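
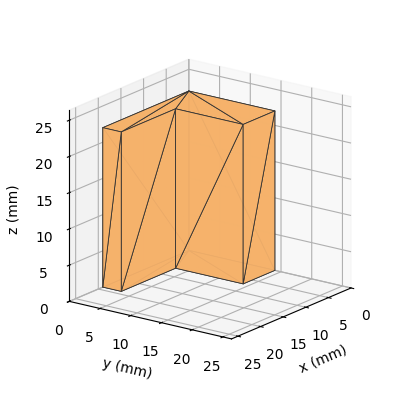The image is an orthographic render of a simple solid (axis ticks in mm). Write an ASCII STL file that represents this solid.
Reading the render: the shape is an L-shaped prism: outer 19 × 14 mm, arm thicknesses ≈ 3 mm (horizontal) and 7 mm (vertical), extruded 22 mm in z (dimensions read to the nearest mm from the axis ticks). For the STL, each face is triangulated and given an outward normal.

solid part
  facet normal 0.0000 0.0000 -1.0000
    outer loop
      vertex 19.0 3.0 0.0
      vertex 19.0 0.0 0.0
      vertex 0.0 0.0 0.0
    endloop
  endfacet
  facet normal 0.0000 0.0000 -1.0000
    outer loop
      vertex 7.0 3.0 0.0
      vertex 19.0 3.0 0.0
      vertex 0.0 0.0 0.0
    endloop
  endfacet
  facet normal 0.0000 0.0000 -1.0000
    outer loop
      vertex 7.0 14.0 0.0
      vertex 7.0 3.0 0.0
      vertex 0.0 0.0 0.0
    endloop
  endfacet
  facet normal 0.0000 0.0000 -1.0000
    outer loop
      vertex 0.0 14.0 0.0
      vertex 7.0 14.0 0.0
      vertex 0.0 0.0 0.0
    endloop
  endfacet
  facet normal 0.0000 0.0000 1.0000
    outer loop
      vertex 0.0 0.0 22.0
      vertex 19.0 0.0 22.0
      vertex 19.0 3.0 22.0
    endloop
  endfacet
  facet normal 0.0000 0.0000 1.0000
    outer loop
      vertex 0.0 0.0 22.0
      vertex 19.0 3.0 22.0
      vertex 7.0 3.0 22.0
    endloop
  endfacet
  facet normal 0.0000 0.0000 1.0000
    outer loop
      vertex 0.0 0.0 22.0
      vertex 7.0 3.0 22.0
      vertex 7.0 14.0 22.0
    endloop
  endfacet
  facet normal 0.0000 0.0000 1.0000
    outer loop
      vertex 0.0 0.0 22.0
      vertex 7.0 14.0 22.0
      vertex 0.0 14.0 22.0
    endloop
  endfacet
  facet normal 0.0000 -1.0000 0.0000
    outer loop
      vertex 0.0 0.0 0.0
      vertex 19.0 0.0 0.0
      vertex 19.0 0.0 22.0
    endloop
  endfacet
  facet normal 0.0000 -1.0000 0.0000
    outer loop
      vertex 0.0 0.0 0.0
      vertex 19.0 0.0 22.0
      vertex 0.0 0.0 22.0
    endloop
  endfacet
  facet normal 1.0000 0.0000 0.0000
    outer loop
      vertex 19.0 0.0 0.0
      vertex 19.0 3.0 0.0
      vertex 19.0 3.0 22.0
    endloop
  endfacet
  facet normal 1.0000 0.0000 0.0000
    outer loop
      vertex 19.0 0.0 0.0
      vertex 19.0 3.0 22.0
      vertex 19.0 0.0 22.0
    endloop
  endfacet
  facet normal 0.0000 1.0000 0.0000
    outer loop
      vertex 19.0 3.0 0.0
      vertex 7.0 3.0 0.0
      vertex 7.0 3.0 22.0
    endloop
  endfacet
  facet normal 0.0000 1.0000 0.0000
    outer loop
      vertex 19.0 3.0 0.0
      vertex 7.0 3.0 22.0
      vertex 19.0 3.0 22.0
    endloop
  endfacet
  facet normal 1.0000 0.0000 0.0000
    outer loop
      vertex 7.0 3.0 0.0
      vertex 7.0 14.0 0.0
      vertex 7.0 14.0 22.0
    endloop
  endfacet
  facet normal 1.0000 0.0000 0.0000
    outer loop
      vertex 7.0 3.0 0.0
      vertex 7.0 14.0 22.0
      vertex 7.0 3.0 22.0
    endloop
  endfacet
  facet normal 0.0000 1.0000 0.0000
    outer loop
      vertex 7.0 14.0 0.0
      vertex 0.0 14.0 0.0
      vertex 0.0 14.0 22.0
    endloop
  endfacet
  facet normal 0.0000 1.0000 0.0000
    outer loop
      vertex 7.0 14.0 0.0
      vertex 0.0 14.0 22.0
      vertex 7.0 14.0 22.0
    endloop
  endfacet
  facet normal -1.0000 0.0000 0.0000
    outer loop
      vertex 0.0 14.0 0.0
      vertex 0.0 0.0 0.0
      vertex 0.0 0.0 22.0
    endloop
  endfacet
  facet normal -1.0000 0.0000 0.0000
    outer loop
      vertex 0.0 14.0 0.0
      vertex 0.0 0.0 22.0
      vertex 0.0 14.0 22.0
    endloop
  endfacet
endsolid part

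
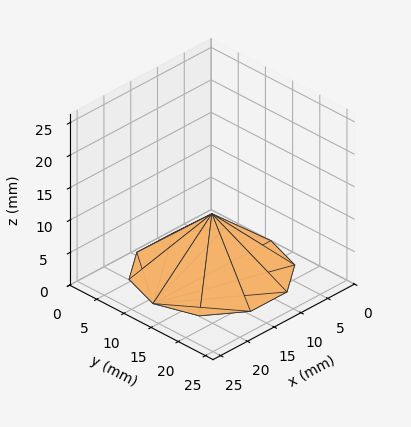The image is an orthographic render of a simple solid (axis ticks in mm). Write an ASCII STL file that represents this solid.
Reading the render: the shape is a regular 10-sided pyramid, base circumscribed radius ≈ 11 mm, apex at z ≈ 9 mm (dimensions read to the nearest mm from the axis ticks). For the STL, each face is triangulated and given an outward normal.

solid part
  facet normal 0.0000 0.0000 -1.0000
    outer loop
      vertex 14.40 21.46 0.00
      vertex 19.90 17.47 0.00
      vertex 22.00 11.00 0.00
    endloop
  endfacet
  facet normal 0.0000 0.0000 -1.0000
    outer loop
      vertex 7.60 21.46 0.00
      vertex 14.40 21.46 0.00
      vertex 22.00 11.00 0.00
    endloop
  endfacet
  facet normal 0.0000 0.0000 -1.0000
    outer loop
      vertex 2.10 17.47 0.00
      vertex 7.60 21.46 0.00
      vertex 22.00 11.00 0.00
    endloop
  endfacet
  facet normal 0.0000 0.0000 -1.0000
    outer loop
      vertex 0.00 11.00 0.00
      vertex 2.10 17.47 0.00
      vertex 22.00 11.00 0.00
    endloop
  endfacet
  facet normal 0.0000 0.0000 -1.0000
    outer loop
      vertex 2.10 4.53 0.00
      vertex 0.00 11.00 0.00
      vertex 22.00 11.00 0.00
    endloop
  endfacet
  facet normal 0.0000 0.0000 -1.0000
    outer loop
      vertex 7.60 0.54 0.00
      vertex 2.10 4.53 0.00
      vertex 22.00 11.00 0.00
    endloop
  endfacet
  facet normal 0.0000 0.0000 -1.0000
    outer loop
      vertex 14.40 0.54 0.00
      vertex 7.60 0.54 0.00
      vertex 22.00 11.00 0.00
    endloop
  endfacet
  facet normal 0.0000 0.0000 -1.0000
    outer loop
      vertex 19.90 4.53 0.00
      vertex 14.40 0.54 0.00
      vertex 22.00 11.00 0.00
    endloop
  endfacet
  facet normal 0.6203 0.2013 0.7581
    outer loop
      vertex 22.00 11.00 0.00
      vertex 19.90 17.47 0.00
      vertex 11.00 11.00 9.00
    endloop
  endfacet
  facet normal 0.3829 0.5278 0.7581
    outer loop
      vertex 19.90 17.47 0.00
      vertex 14.40 21.46 0.00
      vertex 11.00 11.00 9.00
    endloop
  endfacet
  facet normal 0.0000 0.6522 0.7580
    outer loop
      vertex 14.40 21.46 0.00
      vertex 7.60 21.46 0.00
      vertex 11.00 11.00 9.00
    endloop
  endfacet
  facet normal -0.3829 0.5278 0.7581
    outer loop
      vertex 7.60 21.46 0.00
      vertex 2.10 17.47 0.00
      vertex 11.00 11.00 9.00
    endloop
  endfacet
  facet normal -0.6203 0.2013 0.7581
    outer loop
      vertex 2.10 17.47 0.00
      vertex 0.00 11.00 0.00
      vertex 11.00 11.00 9.00
    endloop
  endfacet
  facet normal -0.6203 -0.2013 0.7581
    outer loop
      vertex 0.00 11.00 0.00
      vertex 2.10 4.53 0.00
      vertex 11.00 11.00 9.00
    endloop
  endfacet
  facet normal -0.3829 -0.5278 0.7581
    outer loop
      vertex 2.10 4.53 0.00
      vertex 7.60 0.54 0.00
      vertex 11.00 11.00 9.00
    endloop
  endfacet
  facet normal 0.0000 -0.6522 0.7580
    outer loop
      vertex 7.60 0.54 0.00
      vertex 14.40 0.54 0.00
      vertex 11.00 11.00 9.00
    endloop
  endfacet
  facet normal 0.3829 -0.5278 0.7581
    outer loop
      vertex 14.40 0.54 0.00
      vertex 19.90 4.53 0.00
      vertex 11.00 11.00 9.00
    endloop
  endfacet
  facet normal 0.6203 -0.2013 0.7581
    outer loop
      vertex 19.90 4.53 0.00
      vertex 22.00 11.00 0.00
      vertex 11.00 11.00 9.00
    endloop
  endfacet
endsolid part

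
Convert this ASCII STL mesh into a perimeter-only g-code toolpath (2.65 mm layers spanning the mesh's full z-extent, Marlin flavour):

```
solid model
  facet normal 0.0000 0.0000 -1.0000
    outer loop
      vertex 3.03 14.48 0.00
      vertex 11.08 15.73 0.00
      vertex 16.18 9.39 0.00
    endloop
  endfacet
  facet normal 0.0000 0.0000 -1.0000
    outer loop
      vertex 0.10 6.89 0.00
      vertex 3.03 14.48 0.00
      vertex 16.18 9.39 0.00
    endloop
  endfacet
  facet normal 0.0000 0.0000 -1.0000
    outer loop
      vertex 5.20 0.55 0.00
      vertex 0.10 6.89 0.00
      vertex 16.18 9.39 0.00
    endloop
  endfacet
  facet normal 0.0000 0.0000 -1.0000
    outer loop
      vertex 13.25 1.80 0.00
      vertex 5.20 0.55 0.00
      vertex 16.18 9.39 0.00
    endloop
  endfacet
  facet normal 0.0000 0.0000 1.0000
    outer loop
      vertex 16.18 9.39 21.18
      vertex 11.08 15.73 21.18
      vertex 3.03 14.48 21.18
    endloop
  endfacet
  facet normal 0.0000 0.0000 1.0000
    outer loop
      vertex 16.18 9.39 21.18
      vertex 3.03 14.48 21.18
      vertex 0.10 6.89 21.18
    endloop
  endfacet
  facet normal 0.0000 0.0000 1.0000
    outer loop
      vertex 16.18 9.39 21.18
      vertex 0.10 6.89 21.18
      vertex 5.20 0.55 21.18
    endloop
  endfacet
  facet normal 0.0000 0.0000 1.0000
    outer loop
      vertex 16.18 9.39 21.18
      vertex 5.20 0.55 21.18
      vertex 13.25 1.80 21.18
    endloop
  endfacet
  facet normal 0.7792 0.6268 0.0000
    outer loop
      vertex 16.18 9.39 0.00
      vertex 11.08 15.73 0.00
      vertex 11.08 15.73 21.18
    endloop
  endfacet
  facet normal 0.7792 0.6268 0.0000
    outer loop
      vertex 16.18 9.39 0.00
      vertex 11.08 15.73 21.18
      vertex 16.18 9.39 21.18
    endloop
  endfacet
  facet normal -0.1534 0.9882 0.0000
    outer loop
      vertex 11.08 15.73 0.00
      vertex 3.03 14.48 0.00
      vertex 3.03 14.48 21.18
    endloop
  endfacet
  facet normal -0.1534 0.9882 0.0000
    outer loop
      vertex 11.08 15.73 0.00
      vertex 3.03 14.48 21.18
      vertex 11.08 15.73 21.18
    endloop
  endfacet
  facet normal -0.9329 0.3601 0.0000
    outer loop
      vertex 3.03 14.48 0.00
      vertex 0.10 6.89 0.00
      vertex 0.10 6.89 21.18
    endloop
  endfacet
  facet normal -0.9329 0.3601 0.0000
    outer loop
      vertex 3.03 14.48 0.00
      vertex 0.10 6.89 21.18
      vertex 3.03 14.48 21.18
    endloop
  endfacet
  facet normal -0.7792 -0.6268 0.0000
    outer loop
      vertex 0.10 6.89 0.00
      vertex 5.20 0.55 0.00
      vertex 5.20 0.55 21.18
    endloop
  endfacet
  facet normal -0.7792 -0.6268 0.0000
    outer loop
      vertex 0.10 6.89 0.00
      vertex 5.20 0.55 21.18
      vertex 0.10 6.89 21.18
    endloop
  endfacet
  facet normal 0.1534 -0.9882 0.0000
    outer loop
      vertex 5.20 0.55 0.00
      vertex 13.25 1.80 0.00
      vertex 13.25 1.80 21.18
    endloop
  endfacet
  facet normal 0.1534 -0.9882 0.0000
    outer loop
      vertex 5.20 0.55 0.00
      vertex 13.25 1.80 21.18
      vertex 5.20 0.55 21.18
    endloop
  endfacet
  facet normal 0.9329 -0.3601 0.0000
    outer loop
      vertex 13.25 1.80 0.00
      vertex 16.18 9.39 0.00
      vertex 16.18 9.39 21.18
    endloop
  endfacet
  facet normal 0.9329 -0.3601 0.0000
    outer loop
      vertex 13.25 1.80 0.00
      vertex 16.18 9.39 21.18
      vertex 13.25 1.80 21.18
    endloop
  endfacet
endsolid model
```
; perimeter-only toolpath
G21 ; units = mm
G90 ; absolute positioning
G28 ; home
; layer 1
G0 Z2.65
G0 X16.18 Y9.39
G1 X11.08 Y15.73
G1 X3.03 Y14.48
G1 X0.10 Y6.89
G1 X5.20 Y0.55
G1 X13.25 Y1.80
G1 X16.18 Y9.39
; layer 2
G0 Z5.29
G0 X16.18 Y9.39
G1 X11.08 Y15.73
G1 X3.03 Y14.48
G1 X0.10 Y6.89
G1 X5.20 Y0.55
G1 X13.25 Y1.80
G1 X16.18 Y9.39
; layer 3
G0 Z7.94
G0 X16.18 Y9.39
G1 X11.08 Y15.73
G1 X3.03 Y14.48
G1 X0.10 Y6.89
G1 X5.20 Y0.55
G1 X13.25 Y1.80
G1 X16.18 Y9.39
; layer 4
G0 Z10.59
G0 X16.18 Y9.39
G1 X11.08 Y15.73
G1 X3.03 Y14.48
G1 X0.10 Y6.89
G1 X5.20 Y0.55
G1 X13.25 Y1.80
G1 X16.18 Y9.39
; layer 5
G0 Z13.24
G0 X16.18 Y9.39
G1 X11.08 Y15.73
G1 X3.03 Y14.48
G1 X0.10 Y6.89
G1 X5.20 Y0.55
G1 X13.25 Y1.80
G1 X16.18 Y9.39
; layer 6
G0 Z15.88
G0 X16.18 Y9.39
G1 X11.08 Y15.73
G1 X3.03 Y14.48
G1 X0.10 Y6.89
G1 X5.20 Y0.55
G1 X13.25 Y1.80
G1 X16.18 Y9.39
; layer 7
G0 Z18.53
G0 X16.18 Y9.39
G1 X11.08 Y15.73
G1 X3.03 Y14.48
G1 X0.10 Y6.89
G1 X5.20 Y0.55
G1 X13.25 Y1.80
G1 X16.18 Y9.39
; layer 8
G0 Z21.18
G0 X16.18 Y9.39
G1 X11.08 Y15.73
G1 X3.03 Y14.48
G1 X0.10 Y6.89
G1 X5.20 Y0.55
G1 X13.25 Y1.80
G1 X16.18 Y9.39
M2 ; end

The solid is a regular 6-sided prism (a cylinder approximated with 6 flat sides), circumscribed radius ≈ 8.14 mm, height ≈ 21.2 mm. Slicing at Δz = 2.65 mm — 8 equal slices spanning the solid's height, so layer i sits at z = i·h/8 — gives 8 non-empty perimeters. Each is a 6-segment closed polygon; G0 lifts to the layer z and rapids to the start vertex, then G1 traces the edges.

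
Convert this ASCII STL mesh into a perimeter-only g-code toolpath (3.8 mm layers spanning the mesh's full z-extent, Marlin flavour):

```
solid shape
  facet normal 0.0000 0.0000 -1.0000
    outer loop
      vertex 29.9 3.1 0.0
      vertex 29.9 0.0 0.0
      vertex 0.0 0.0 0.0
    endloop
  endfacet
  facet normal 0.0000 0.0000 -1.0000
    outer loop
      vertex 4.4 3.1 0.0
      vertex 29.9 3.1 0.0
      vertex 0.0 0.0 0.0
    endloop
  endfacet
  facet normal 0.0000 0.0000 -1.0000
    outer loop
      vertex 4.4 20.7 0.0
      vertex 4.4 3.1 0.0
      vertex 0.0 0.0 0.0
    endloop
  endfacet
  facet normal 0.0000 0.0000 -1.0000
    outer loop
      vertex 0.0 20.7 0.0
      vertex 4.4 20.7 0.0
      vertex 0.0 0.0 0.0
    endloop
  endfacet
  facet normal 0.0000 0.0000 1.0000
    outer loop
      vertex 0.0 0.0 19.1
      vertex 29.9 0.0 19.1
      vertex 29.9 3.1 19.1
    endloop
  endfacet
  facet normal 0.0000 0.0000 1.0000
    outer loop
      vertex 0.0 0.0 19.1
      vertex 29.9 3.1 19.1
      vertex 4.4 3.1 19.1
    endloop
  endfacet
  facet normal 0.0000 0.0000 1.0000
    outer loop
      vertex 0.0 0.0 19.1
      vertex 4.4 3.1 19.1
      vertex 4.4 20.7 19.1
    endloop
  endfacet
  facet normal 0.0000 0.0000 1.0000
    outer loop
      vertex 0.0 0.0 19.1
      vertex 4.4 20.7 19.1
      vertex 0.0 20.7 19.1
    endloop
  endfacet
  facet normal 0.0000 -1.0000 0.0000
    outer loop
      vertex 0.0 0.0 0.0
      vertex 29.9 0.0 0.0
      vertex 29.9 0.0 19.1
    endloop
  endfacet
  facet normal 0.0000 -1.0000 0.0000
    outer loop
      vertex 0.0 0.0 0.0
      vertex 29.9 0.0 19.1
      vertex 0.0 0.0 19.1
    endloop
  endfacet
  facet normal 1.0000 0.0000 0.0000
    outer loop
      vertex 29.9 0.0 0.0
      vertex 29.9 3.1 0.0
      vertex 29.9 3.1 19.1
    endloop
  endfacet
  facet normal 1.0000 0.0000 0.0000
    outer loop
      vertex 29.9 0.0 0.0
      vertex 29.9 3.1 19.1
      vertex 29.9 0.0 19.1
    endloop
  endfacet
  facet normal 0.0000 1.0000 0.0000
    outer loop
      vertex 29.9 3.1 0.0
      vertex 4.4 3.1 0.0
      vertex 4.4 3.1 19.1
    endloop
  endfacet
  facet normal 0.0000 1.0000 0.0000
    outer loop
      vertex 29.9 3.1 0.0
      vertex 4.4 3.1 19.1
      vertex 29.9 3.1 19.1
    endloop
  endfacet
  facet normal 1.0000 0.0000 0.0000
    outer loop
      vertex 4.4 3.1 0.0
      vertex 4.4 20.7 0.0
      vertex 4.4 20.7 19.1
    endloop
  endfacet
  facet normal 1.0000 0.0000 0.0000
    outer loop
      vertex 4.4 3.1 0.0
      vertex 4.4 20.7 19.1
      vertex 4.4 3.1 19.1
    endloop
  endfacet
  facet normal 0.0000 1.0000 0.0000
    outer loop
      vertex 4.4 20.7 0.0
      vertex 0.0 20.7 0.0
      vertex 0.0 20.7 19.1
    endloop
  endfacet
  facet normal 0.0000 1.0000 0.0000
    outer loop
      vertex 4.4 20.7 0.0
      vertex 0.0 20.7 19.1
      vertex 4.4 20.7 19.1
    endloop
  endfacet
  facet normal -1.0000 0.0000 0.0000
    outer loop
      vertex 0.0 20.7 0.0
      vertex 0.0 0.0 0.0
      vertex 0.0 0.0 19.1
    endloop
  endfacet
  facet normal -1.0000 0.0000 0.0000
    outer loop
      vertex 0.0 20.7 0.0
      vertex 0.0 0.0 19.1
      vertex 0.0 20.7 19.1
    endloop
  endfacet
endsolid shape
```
; perimeter-only toolpath
G21 ; units = mm
G90 ; absolute positioning
G28 ; home
; layer 1
G0 Z3.8
G0 X0.0 Y0.0
G1 X29.9 Y0.0
G1 X29.9 Y3.1
G1 X4.4 Y3.1
G1 X4.4 Y20.7
G1 X0.0 Y20.7
G1 X0.0 Y0.0
; layer 2
G0 Z7.6
G0 X0.0 Y0.0
G1 X29.9 Y0.0
G1 X29.9 Y3.1
G1 X4.4 Y3.1
G1 X4.4 Y20.7
G1 X0.0 Y20.7
G1 X0.0 Y0.0
; layer 3
G0 Z11.5
G0 X0.0 Y0.0
G1 X29.9 Y0.0
G1 X29.9 Y3.1
G1 X4.4 Y3.1
G1 X4.4 Y20.7
G1 X0.0 Y20.7
G1 X0.0 Y0.0
; layer 4
G0 Z15.3
G0 X0.0 Y0.0
G1 X29.9 Y0.0
G1 X29.9 Y3.1
G1 X4.4 Y3.1
G1 X4.4 Y20.7
G1 X0.0 Y20.7
G1 X0.0 Y0.0
; layer 5
G0 Z19.1
G0 X0.0 Y0.0
G1 X29.9 Y0.0
G1 X29.9 Y3.1
G1 X4.4 Y3.1
G1 X4.4 Y20.7
G1 X0.0 Y20.7
G1 X0.0 Y0.0
M2 ; end

The solid is an L-shaped prism: outer 29.9 × 20.7 mm, arm thicknesses ≈ 3.1 mm (horizontal) and 4.4 mm (vertical), extruded 19.1 mm in z. Slicing at Δz = 3.8 mm — 5 equal slices spanning the solid's height, so layer i sits at z = i·h/5 — gives 5 non-empty perimeters. Each is a 6-segment closed polygon; G0 lifts to the layer z and rapids to the start vertex, then G1 traces the edges.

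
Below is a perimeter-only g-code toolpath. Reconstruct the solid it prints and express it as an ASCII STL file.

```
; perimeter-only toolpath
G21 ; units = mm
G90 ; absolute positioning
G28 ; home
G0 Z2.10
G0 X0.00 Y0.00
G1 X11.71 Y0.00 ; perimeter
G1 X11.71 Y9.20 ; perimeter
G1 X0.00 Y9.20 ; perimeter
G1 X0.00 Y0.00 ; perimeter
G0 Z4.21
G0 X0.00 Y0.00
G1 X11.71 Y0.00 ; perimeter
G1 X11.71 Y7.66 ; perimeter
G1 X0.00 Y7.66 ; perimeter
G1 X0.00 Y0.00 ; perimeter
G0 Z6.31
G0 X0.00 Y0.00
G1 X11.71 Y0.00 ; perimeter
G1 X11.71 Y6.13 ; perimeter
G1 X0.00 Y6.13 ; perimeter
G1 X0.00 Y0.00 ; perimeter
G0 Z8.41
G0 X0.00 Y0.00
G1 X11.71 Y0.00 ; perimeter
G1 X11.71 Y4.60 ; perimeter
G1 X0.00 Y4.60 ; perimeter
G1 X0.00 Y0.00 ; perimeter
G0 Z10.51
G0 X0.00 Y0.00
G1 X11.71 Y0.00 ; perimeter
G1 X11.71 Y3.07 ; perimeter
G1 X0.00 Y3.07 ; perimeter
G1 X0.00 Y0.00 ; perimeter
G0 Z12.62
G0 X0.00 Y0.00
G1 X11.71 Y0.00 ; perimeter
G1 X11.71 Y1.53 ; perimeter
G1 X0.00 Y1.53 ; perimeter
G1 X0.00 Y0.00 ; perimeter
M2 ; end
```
solid part
  facet normal 0.0000 0.0000 -1.0000
    outer loop
      vertex 11.71 10.73 0.00
      vertex 11.71 0.00 0.00
      vertex 0.00 0.00 0.00
    endloop
  endfacet
  facet normal 0.0000 0.0000 -1.0000
    outer loop
      vertex 0.00 10.73 0.00
      vertex 11.71 10.73 0.00
      vertex 0.00 0.00 0.00
    endloop
  endfacet
  facet normal 0.0000 -1.0000 0.0000
    outer loop
      vertex 0.00 0.00 0.00
      vertex 11.71 0.00 0.00
      vertex 11.71 0.00 14.72
    endloop
  endfacet
  facet normal 0.0000 -1.0000 0.0000
    outer loop
      vertex 0.00 0.00 0.00
      vertex 11.71 0.00 14.72
      vertex 0.00 0.00 14.72
    endloop
  endfacet
  facet normal 0.0000 0.8081 0.5891
    outer loop
      vertex 0.00 0.00 14.72
      vertex 11.71 0.00 14.72
      vertex 11.71 10.73 0.00
    endloop
  endfacet
  facet normal 0.0000 0.8081 0.5891
    outer loop
      vertex 0.00 0.00 14.72
      vertex 11.71 10.73 0.00
      vertex 0.00 10.73 0.00
    endloop
  endfacet
  facet normal -1.0000 0.0000 0.0000
    outer loop
      vertex 0.00 0.00 14.72
      vertex 0.00 10.73 0.00
      vertex 0.00 0.00 0.00
    endloop
  endfacet
  facet normal 1.0000 0.0000 0.0000
    outer loop
      vertex 11.71 0.00 0.00
      vertex 11.71 10.73 0.00
      vertex 11.71 0.00 14.72
    endloop
  endfacet
endsolid part

The G0 Z moves step by Δz≈2.10 mm. The G1 loops shrink linearly with z, so the solid tapers from its base footprint up to z≈14.7. Closing with a flat bottom cap and the tapered top and triangulating gives 8 facets — a wedge (ramp): 11.7 × 10.7 mm base, rising to 14.7 mm along the y=0 edge and sloping linearly to z=0 at y=10.7.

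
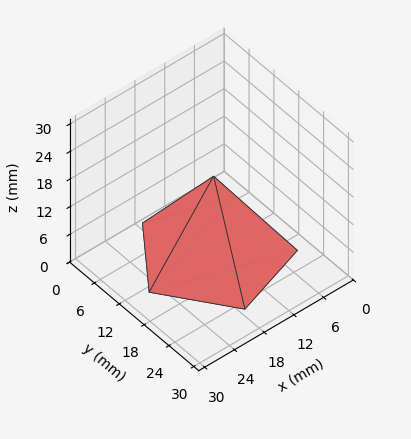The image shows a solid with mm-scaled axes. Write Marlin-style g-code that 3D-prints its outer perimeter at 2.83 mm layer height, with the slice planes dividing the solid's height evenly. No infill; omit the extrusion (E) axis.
Reading the render: the shape is a regular 5-sided pyramid, base circumscribed radius ≈ 13 mm, apex at z ≈ 17 mm (dimensions read to the nearest mm from the axis ticks). For the g-code, the solid's height is divided into equal slices at the stated Δz and each level perimeter traced with G1 moves after a G0 lift.

; perimeter-only toolpath
G21 ; units = mm
G90 ; absolute positioning
G28 ; home
; layer 1
G0 Z2.83
G0 X23.83 Y13.00
G1 X16.35 Y23.30
G1 X4.23 Y19.37
G1 X4.23 Y6.63
G1 X16.35 Y2.70
G1 X23.83 Y13.00
; layer 2
G0 Z5.67
G0 X21.67 Y13.00
G1 X15.68 Y21.24
G1 X5.99 Y18.09
G1 X5.99 Y7.91
G1 X15.68 Y4.76
G1 X21.67 Y13.00
; layer 3
G0 Z8.50
G0 X19.50 Y13.00
G1 X15.01 Y19.18
G1 X7.74 Y16.82
G1 X7.74 Y9.18
G1 X15.01 Y6.82
G1 X19.50 Y13.00
; layer 4
G0 Z11.33
G0 X17.33 Y13.00
G1 X14.34 Y17.12
G1 X9.49 Y15.55
G1 X9.49 Y10.45
G1 X14.34 Y8.88
G1 X17.33 Y13.00
; layer 5
G0 Z14.17
G0 X15.17 Y13.00
G1 X13.67 Y15.06
G1 X11.25 Y14.27
G1 X11.25 Y11.73
G1 X13.67 Y10.94
G1 X15.17 Y13.00
M2 ; end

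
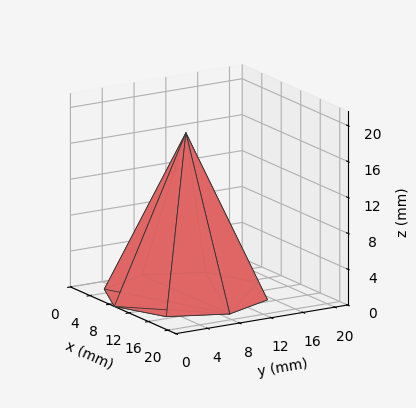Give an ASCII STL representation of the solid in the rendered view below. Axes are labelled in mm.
Reading the render: the shape is a regular 8-sided pyramid, base circumscribed radius ≈ 9 mm, apex at z ≈ 18 mm (dimensions read to the nearest mm from the axis ticks). For the STL, each face is triangulated and given an outward normal.

solid part
  facet normal 0.0000 0.0000 -1.0000
    outer loop
      vertex 9.00 18.00 0.00
      vertex 15.36 15.36 0.00
      vertex 18.00 9.00 0.00
    endloop
  endfacet
  facet normal 0.0000 0.0000 -1.0000
    outer loop
      vertex 2.64 15.36 0.00
      vertex 9.00 18.00 0.00
      vertex 18.00 9.00 0.00
    endloop
  endfacet
  facet normal 0.0000 0.0000 -1.0000
    outer loop
      vertex 0.00 9.00 0.00
      vertex 2.64 15.36 0.00
      vertex 18.00 9.00 0.00
    endloop
  endfacet
  facet normal 0.0000 0.0000 -1.0000
    outer loop
      vertex 2.64 2.64 0.00
      vertex 0.00 9.00 0.00
      vertex 18.00 9.00 0.00
    endloop
  endfacet
  facet normal 0.0000 0.0000 -1.0000
    outer loop
      vertex 9.00 0.00 0.00
      vertex 2.64 2.64 0.00
      vertex 18.00 9.00 0.00
    endloop
  endfacet
  facet normal 0.0000 0.0000 -1.0000
    outer loop
      vertex 15.36 2.64 0.00
      vertex 9.00 0.00 0.00
      vertex 18.00 9.00 0.00
    endloop
  endfacet
  facet normal 0.8385 0.3481 0.4193
    outer loop
      vertex 18.00 9.00 0.00
      vertex 15.36 15.36 0.00
      vertex 9.00 9.00 18.00
    endloop
  endfacet
  facet normal 0.3481 0.8385 0.4193
    outer loop
      vertex 15.36 15.36 0.00
      vertex 9.00 18.00 0.00
      vertex 9.00 9.00 18.00
    endloop
  endfacet
  facet normal -0.3481 0.8385 0.4193
    outer loop
      vertex 9.00 18.00 0.00
      vertex 2.64 15.36 0.00
      vertex 9.00 9.00 18.00
    endloop
  endfacet
  facet normal -0.8385 0.3481 0.4193
    outer loop
      vertex 2.64 15.36 0.00
      vertex 0.00 9.00 0.00
      vertex 9.00 9.00 18.00
    endloop
  endfacet
  facet normal -0.8385 -0.3481 0.4193
    outer loop
      vertex 0.00 9.00 0.00
      vertex 2.64 2.64 0.00
      vertex 9.00 9.00 18.00
    endloop
  endfacet
  facet normal -0.3481 -0.8385 0.4193
    outer loop
      vertex 2.64 2.64 0.00
      vertex 9.00 0.00 0.00
      vertex 9.00 9.00 18.00
    endloop
  endfacet
  facet normal 0.3481 -0.8385 0.4193
    outer loop
      vertex 9.00 0.00 0.00
      vertex 15.36 2.64 0.00
      vertex 9.00 9.00 18.00
    endloop
  endfacet
  facet normal 0.8385 -0.3481 0.4193
    outer loop
      vertex 15.36 2.64 0.00
      vertex 18.00 9.00 0.00
      vertex 9.00 9.00 18.00
    endloop
  endfacet
endsolid part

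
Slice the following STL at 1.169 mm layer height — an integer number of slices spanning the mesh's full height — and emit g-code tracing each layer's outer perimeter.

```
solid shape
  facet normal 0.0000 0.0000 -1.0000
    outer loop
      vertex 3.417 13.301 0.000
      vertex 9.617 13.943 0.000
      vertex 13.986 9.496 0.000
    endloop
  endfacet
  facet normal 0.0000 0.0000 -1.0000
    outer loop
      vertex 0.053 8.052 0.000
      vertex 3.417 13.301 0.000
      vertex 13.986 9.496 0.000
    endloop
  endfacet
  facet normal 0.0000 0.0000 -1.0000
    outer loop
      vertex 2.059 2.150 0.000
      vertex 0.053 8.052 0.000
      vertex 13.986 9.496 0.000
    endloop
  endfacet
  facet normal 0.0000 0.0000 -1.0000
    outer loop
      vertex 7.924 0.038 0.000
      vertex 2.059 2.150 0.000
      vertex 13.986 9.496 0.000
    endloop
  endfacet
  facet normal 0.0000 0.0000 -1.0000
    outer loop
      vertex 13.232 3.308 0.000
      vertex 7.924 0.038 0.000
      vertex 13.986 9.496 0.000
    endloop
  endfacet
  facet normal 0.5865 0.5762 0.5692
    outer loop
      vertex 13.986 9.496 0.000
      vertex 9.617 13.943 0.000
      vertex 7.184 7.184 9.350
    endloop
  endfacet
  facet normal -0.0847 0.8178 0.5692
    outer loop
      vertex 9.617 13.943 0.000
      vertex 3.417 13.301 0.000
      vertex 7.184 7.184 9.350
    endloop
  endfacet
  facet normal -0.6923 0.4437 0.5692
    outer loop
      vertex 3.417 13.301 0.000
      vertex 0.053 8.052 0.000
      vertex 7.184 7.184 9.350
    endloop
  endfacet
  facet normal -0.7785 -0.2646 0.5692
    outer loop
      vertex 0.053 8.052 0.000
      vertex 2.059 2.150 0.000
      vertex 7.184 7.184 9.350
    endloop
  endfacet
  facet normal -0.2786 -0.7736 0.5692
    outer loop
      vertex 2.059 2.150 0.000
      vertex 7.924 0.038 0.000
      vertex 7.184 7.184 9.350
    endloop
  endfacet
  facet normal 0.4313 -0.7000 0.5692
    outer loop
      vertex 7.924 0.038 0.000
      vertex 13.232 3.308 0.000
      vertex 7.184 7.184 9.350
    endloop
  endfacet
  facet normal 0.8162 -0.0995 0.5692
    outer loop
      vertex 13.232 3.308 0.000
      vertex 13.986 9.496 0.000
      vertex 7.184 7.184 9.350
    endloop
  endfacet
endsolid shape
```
; perimeter-only toolpath
G21 ; units = mm
G90 ; absolute positioning
G28 ; home
; layer 1
G0 Z1.169
G0 X13.136 Y9.207
G1 X9.313 Y13.098
G1 X3.888 Y12.536
G1 X0.944 Y7.943
G1 X2.700 Y2.779
G1 X7.832 Y0.931
G1 X12.476 Y3.792
G1 X13.136 Y9.207
; layer 2
G0 Z2.337
G0 X12.285 Y8.918
G1 X9.009 Y12.253
G1 X4.359 Y11.772
G1 X1.836 Y7.835
G1 X3.340 Y3.409
G1 X7.739 Y1.825
G1 X11.720 Y4.277
G1 X12.285 Y8.918
; layer 3
G0 Z3.506
G0 X11.435 Y8.629
G1 X8.705 Y11.408
G1 X4.830 Y11.007
G1 X2.727 Y7.726
G1 X3.981 Y4.038
G1 X7.647 Y2.718
G1 X10.964 Y4.761
G1 X11.435 Y8.629
; layer 4
G0 Z4.675
G0 X10.585 Y8.340
G1 X8.401 Y10.563
G1 X5.300 Y10.242
G1 X3.619 Y7.618
G1 X4.622 Y4.667
G1 X7.554 Y3.611
G1 X10.208 Y5.246
G1 X10.585 Y8.340
; layer 5
G0 Z5.844
G0 X9.735 Y8.051
G1 X8.096 Y9.719
G1 X5.771 Y9.478
G1 X4.510 Y7.510
G1 X5.262 Y5.296
G1 X7.462 Y4.504
G1 X9.452 Y5.731
G1 X9.735 Y8.051
; layer 6
G0 Z7.012
G0 X8.884 Y7.762
G1 X7.792 Y8.874
G1 X6.242 Y8.713
G1 X5.401 Y7.401
G1 X5.903 Y5.925
G1 X7.369 Y5.397
G1 X8.696 Y6.215
G1 X8.884 Y7.762
; layer 7
G0 Z8.181
G0 X8.034 Y7.473
G1 X7.488 Y8.029
G1 X6.713 Y7.949
G1 X6.293 Y7.293
G1 X6.543 Y6.555
G1 X7.277 Y6.291
G1 X7.940 Y6.700
G1 X8.034 Y7.473
M2 ; end

The solid is a regular 7-sided pyramid, base circumscribed radius ≈ 7.18 mm, apex at z ≈ 9.35 mm. Slicing at Δz = 1.169 mm — 8 equal slices spanning the solid's height, so layer i sits at z = i·h/8 — gives 7 non-empty perimeters. Each is a 7-segment closed polygon; G0 lifts to the layer z and rapids to the start vertex, then G1 traces the edges. The cross-section shrinks linearly with z (the slice at the apex is degenerate and omitted).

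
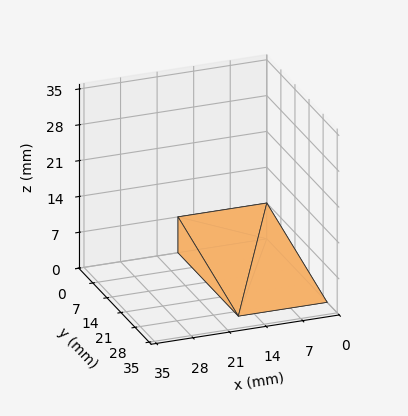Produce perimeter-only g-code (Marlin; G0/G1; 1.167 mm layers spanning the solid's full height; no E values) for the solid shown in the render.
Reading the render: the shape is a wedge (ramp): 17 × 30 mm base, rising to 7 mm along the y=0 edge and sloping linearly to z=0 at y=30 (dimensions read to the nearest mm from the axis ticks). For the g-code, the solid's height is divided into equal slices at the stated Δz and each level perimeter traced with G1 moves after a G0 lift.

; perimeter-only toolpath
G21 ; units = mm
G90 ; absolute positioning
G28 ; home
; layer 1
G0 Z1.167
G0 X0.000 Y0.000
G1 X17.000 Y0.000
G1 X17.000 Y25.000
G1 X0.000 Y25.000
G1 X0.000 Y0.000
; layer 2
G0 Z2.333
G0 X0.000 Y0.000
G1 X17.000 Y0.000
G1 X17.000 Y20.000
G1 X0.000 Y20.000
G1 X0.000 Y0.000
; layer 3
G0 Z3.500
G0 X0.000 Y0.000
G1 X17.000 Y0.000
G1 X17.000 Y15.000
G1 X0.000 Y15.000
G1 X0.000 Y0.000
; layer 4
G0 Z4.667
G0 X0.000 Y0.000
G1 X17.000 Y0.000
G1 X17.000 Y10.000
G1 X0.000 Y10.000
G1 X0.000 Y0.000
; layer 5
G0 Z5.833
G0 X0.000 Y0.000
G1 X17.000 Y0.000
G1 X17.000 Y5.000
G1 X0.000 Y5.000
G1 X0.000 Y0.000
M2 ; end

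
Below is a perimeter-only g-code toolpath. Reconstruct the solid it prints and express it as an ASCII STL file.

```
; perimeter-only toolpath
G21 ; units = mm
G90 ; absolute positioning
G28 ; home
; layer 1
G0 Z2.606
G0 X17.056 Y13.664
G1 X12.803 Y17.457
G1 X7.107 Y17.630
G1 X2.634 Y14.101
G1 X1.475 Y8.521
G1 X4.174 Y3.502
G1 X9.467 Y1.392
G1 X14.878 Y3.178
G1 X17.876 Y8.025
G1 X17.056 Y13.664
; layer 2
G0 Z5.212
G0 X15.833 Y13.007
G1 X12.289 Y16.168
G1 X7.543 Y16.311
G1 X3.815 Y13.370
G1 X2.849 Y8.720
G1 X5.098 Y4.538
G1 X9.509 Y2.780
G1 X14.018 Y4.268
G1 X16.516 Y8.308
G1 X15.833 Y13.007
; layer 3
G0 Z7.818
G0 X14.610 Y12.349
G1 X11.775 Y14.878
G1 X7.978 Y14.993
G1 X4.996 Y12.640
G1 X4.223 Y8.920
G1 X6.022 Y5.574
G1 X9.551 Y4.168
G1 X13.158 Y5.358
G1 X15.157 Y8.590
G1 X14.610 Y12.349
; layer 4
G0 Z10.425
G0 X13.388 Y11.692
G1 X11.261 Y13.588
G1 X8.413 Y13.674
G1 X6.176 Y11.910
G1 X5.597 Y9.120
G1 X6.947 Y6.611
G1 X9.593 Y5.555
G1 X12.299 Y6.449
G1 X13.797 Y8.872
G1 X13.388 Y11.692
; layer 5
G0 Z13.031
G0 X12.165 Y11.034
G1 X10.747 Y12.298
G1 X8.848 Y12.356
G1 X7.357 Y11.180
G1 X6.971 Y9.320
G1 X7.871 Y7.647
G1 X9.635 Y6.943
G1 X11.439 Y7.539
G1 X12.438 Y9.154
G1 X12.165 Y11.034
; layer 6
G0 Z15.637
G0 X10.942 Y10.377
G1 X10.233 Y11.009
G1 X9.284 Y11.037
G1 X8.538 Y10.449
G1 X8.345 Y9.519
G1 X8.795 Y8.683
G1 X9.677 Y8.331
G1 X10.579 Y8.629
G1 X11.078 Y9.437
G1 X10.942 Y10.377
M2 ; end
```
solid part
  facet normal 0.0000 0.0000 -1.0000
    outer loop
      vertex 6.672 18.948 0.000
      vertex 13.317 18.747 0.000
      vertex 18.279 14.322 0.000
    endloop
  endfacet
  facet normal 0.0000 0.0000 -1.0000
    outer loop
      vertex 1.453 14.831 0.000
      vertex 6.672 18.948 0.000
      vertex 18.279 14.322 0.000
    endloop
  endfacet
  facet normal 0.0000 0.0000 -1.0000
    outer loop
      vertex 0.101 8.321 0.000
      vertex 1.453 14.831 0.000
      vertex 18.279 14.322 0.000
    endloop
  endfacet
  facet normal 0.0000 0.0000 -1.0000
    outer loop
      vertex 3.250 2.466 0.000
      vertex 0.101 8.321 0.000
      vertex 18.279 14.322 0.000
    endloop
  endfacet
  facet normal 0.0000 0.0000 -1.0000
    outer loop
      vertex 9.425 0.004 0.000
      vertex 3.250 2.466 0.000
      vertex 18.279 14.322 0.000
    endloop
  endfacet
  facet normal 0.0000 0.0000 -1.0000
    outer loop
      vertex 15.738 2.088 0.000
      vertex 9.425 0.004 0.000
      vertex 18.279 14.322 0.000
    endloop
  endfacet
  facet normal 0.0000 0.0000 -1.0000
    outer loop
      vertex 19.235 7.743 0.000
      vertex 15.738 2.088 0.000
      vertex 18.279 14.322 0.000
    endloop
  endfacet
  facet normal 0.5952 0.6674 0.4477
    outer loop
      vertex 18.279 14.322 0.000
      vertex 13.317 18.747 0.000
      vertex 9.719 9.719 18.243
    endloop
  endfacet
  facet normal 0.0270 0.8938 0.4477
    outer loop
      vertex 13.317 18.747 0.000
      vertex 6.672 18.948 0.000
      vertex 9.719 9.719 18.243
    endloop
  endfacet
  facet normal -0.5538 0.7021 0.4477
    outer loop
      vertex 6.672 18.948 0.000
      vertex 1.453 14.831 0.000
      vertex 9.719 9.719 18.243
    endloop
  endfacet
  facet normal -0.8755 0.1818 0.4477
    outer loop
      vertex 1.453 14.831 0.000
      vertex 0.101 8.321 0.000
      vertex 9.719 9.719 18.243
    endloop
  endfacet
  facet normal -0.7875 -0.4236 0.4477
    outer loop
      vertex 0.101 8.321 0.000
      vertex 3.250 2.466 0.000
      vertex 9.719 9.719 18.243
    endloop
  endfacet
  facet normal -0.3312 -0.8306 0.4477
    outer loop
      vertex 3.250 2.466 0.000
      vertex 9.425 0.004 0.000
      vertex 9.719 9.719 18.243
    endloop
  endfacet
  facet normal 0.2803 -0.8491 0.4477
    outer loop
      vertex 9.425 0.004 0.000
      vertex 15.738 2.088 0.000
      vertex 9.719 9.719 18.243
    endloop
  endfacet
  facet normal 0.7605 -0.4703 0.4477
    outer loop
      vertex 15.738 2.088 0.000
      vertex 19.235 7.743 0.000
      vertex 9.719 9.719 18.243
    endloop
  endfacet
  facet normal 0.8849 0.1286 0.4477
    outer loop
      vertex 19.235 7.743 0.000
      vertex 18.279 14.322 0.000
      vertex 9.719 9.719 18.243
    endloop
  endfacet
endsolid part

The G0 Z moves step by Δz≈2.606 mm. The G1 loops shrink linearly with z, so the solid tapers from its base footprint up to z≈18.2. Closing with a flat bottom cap and the tapered top and triangulating gives 16 facets — a regular 9-sided pyramid, base circumscribed radius ≈ 9.72 mm, apex at z ≈ 18.2 mm.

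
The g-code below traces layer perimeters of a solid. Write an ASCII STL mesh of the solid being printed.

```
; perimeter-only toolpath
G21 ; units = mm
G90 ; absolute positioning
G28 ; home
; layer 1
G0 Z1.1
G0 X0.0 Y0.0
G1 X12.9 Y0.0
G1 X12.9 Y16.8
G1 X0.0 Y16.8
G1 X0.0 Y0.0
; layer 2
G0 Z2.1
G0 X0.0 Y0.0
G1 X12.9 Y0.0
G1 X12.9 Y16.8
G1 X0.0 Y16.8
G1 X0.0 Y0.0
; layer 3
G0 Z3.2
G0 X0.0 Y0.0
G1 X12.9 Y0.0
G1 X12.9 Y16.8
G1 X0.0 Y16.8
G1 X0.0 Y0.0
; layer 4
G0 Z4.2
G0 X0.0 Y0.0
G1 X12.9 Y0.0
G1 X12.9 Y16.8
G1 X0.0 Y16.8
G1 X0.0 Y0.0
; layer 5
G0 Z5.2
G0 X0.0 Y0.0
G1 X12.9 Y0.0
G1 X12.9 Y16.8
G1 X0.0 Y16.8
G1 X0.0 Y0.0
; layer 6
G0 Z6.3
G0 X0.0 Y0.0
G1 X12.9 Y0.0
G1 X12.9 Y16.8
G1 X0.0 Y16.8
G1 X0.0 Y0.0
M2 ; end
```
solid part
  facet normal 0.0000 0.0000 -1.0000
    outer loop
      vertex 12.9 16.8 0.0
      vertex 12.9 0.0 0.0
      vertex 0.0 0.0 0.0
    endloop
  endfacet
  facet normal 0.0000 0.0000 -1.0000
    outer loop
      vertex 0.0 16.8 0.0
      vertex 12.9 16.8 0.0
      vertex 0.0 0.0 0.0
    endloop
  endfacet
  facet normal 0.0000 0.0000 1.0000
    outer loop
      vertex 0.0 0.0 6.3
      vertex 12.9 0.0 6.3
      vertex 12.9 16.8 6.3
    endloop
  endfacet
  facet normal 0.0000 0.0000 1.0000
    outer loop
      vertex 0.0 0.0 6.3
      vertex 12.9 16.8 6.3
      vertex 0.0 16.8 6.3
    endloop
  endfacet
  facet normal 0.0000 -1.0000 0.0000
    outer loop
      vertex 0.0 0.0 0.0
      vertex 12.9 0.0 0.0
      vertex 12.9 0.0 6.3
    endloop
  endfacet
  facet normal 0.0000 -1.0000 0.0000
    outer loop
      vertex 0.0 0.0 0.0
      vertex 12.9 0.0 6.3
      vertex 0.0 0.0 6.3
    endloop
  endfacet
  facet normal 0.0000 1.0000 0.0000
    outer loop
      vertex 12.9 16.8 6.3
      vertex 12.9 16.8 0.0
      vertex 0.0 16.8 0.0
    endloop
  endfacet
  facet normal 0.0000 1.0000 0.0000
    outer loop
      vertex 0.0 16.8 6.3
      vertex 12.9 16.8 6.3
      vertex 0.0 16.8 0.0
    endloop
  endfacet
  facet normal -1.0000 0.0000 0.0000
    outer loop
      vertex 0.0 16.8 6.3
      vertex 0.0 16.8 0.0
      vertex 0.0 0.0 0.0
    endloop
  endfacet
  facet normal -1.0000 0.0000 0.0000
    outer loop
      vertex 0.0 0.0 6.3
      vertex 0.0 16.8 6.3
      vertex 0.0 0.0 0.0
    endloop
  endfacet
  facet normal 1.0000 0.0000 0.0000
    outer loop
      vertex 12.9 0.0 0.0
      vertex 12.9 16.8 0.0
      vertex 12.9 16.8 6.3
    endloop
  endfacet
  facet normal 1.0000 0.0000 0.0000
    outer loop
      vertex 12.9 0.0 0.0
      vertex 12.9 16.8 6.3
      vertex 12.9 0.0 6.3
    endloop
  endfacet
endsolid part

The G0 Z moves step by Δz≈1.1 mm. Every layer's G1 loop is the same polygon, so the solid is a straight extrusion of it from z=0 to z≈6.3. Closing with flat bottom and top caps and triangulating gives 12 facets — a rectangular box, roughly 12.9 × 16.8 mm footprint and 6.3 mm tall.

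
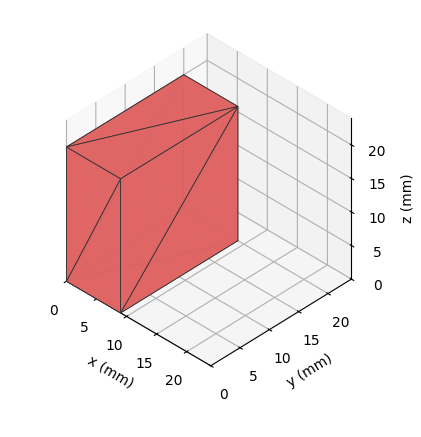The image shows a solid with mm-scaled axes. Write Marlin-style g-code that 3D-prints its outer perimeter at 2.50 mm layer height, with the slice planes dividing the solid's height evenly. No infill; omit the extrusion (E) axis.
Reading the render: the shape is a rectangular box, roughly 9 × 20 mm footprint and 20 mm tall (dimensions read to the nearest mm from the axis ticks). For the g-code, the solid's height is divided into equal slices at the stated Δz and each level perimeter traced with G1 moves after a G0 lift.

; perimeter-only toolpath
G21 ; units = mm
G90 ; absolute positioning
G28 ; home
; layer 1
G0 Z2.50
G0 X0.00 Y0.00
G1 X9.00 Y0.00
G1 X9.00 Y20.00
G1 X0.00 Y20.00
G1 X0.00 Y0.00
; layer 2
G0 Z5.00
G0 X0.00 Y0.00
G1 X9.00 Y0.00
G1 X9.00 Y20.00
G1 X0.00 Y20.00
G1 X0.00 Y0.00
; layer 3
G0 Z7.50
G0 X0.00 Y0.00
G1 X9.00 Y0.00
G1 X9.00 Y20.00
G1 X0.00 Y20.00
G1 X0.00 Y0.00
; layer 4
G0 Z10.00
G0 X0.00 Y0.00
G1 X9.00 Y0.00
G1 X9.00 Y20.00
G1 X0.00 Y20.00
G1 X0.00 Y0.00
; layer 5
G0 Z12.50
G0 X0.00 Y0.00
G1 X9.00 Y0.00
G1 X9.00 Y20.00
G1 X0.00 Y20.00
G1 X0.00 Y0.00
; layer 6
G0 Z15.00
G0 X0.00 Y0.00
G1 X9.00 Y0.00
G1 X9.00 Y20.00
G1 X0.00 Y20.00
G1 X0.00 Y0.00
; layer 7
G0 Z17.50
G0 X0.00 Y0.00
G1 X9.00 Y0.00
G1 X9.00 Y20.00
G1 X0.00 Y20.00
G1 X0.00 Y0.00
; layer 8
G0 Z20.00
G0 X0.00 Y0.00
G1 X9.00 Y0.00
G1 X9.00 Y20.00
G1 X0.00 Y20.00
G1 X0.00 Y0.00
M2 ; end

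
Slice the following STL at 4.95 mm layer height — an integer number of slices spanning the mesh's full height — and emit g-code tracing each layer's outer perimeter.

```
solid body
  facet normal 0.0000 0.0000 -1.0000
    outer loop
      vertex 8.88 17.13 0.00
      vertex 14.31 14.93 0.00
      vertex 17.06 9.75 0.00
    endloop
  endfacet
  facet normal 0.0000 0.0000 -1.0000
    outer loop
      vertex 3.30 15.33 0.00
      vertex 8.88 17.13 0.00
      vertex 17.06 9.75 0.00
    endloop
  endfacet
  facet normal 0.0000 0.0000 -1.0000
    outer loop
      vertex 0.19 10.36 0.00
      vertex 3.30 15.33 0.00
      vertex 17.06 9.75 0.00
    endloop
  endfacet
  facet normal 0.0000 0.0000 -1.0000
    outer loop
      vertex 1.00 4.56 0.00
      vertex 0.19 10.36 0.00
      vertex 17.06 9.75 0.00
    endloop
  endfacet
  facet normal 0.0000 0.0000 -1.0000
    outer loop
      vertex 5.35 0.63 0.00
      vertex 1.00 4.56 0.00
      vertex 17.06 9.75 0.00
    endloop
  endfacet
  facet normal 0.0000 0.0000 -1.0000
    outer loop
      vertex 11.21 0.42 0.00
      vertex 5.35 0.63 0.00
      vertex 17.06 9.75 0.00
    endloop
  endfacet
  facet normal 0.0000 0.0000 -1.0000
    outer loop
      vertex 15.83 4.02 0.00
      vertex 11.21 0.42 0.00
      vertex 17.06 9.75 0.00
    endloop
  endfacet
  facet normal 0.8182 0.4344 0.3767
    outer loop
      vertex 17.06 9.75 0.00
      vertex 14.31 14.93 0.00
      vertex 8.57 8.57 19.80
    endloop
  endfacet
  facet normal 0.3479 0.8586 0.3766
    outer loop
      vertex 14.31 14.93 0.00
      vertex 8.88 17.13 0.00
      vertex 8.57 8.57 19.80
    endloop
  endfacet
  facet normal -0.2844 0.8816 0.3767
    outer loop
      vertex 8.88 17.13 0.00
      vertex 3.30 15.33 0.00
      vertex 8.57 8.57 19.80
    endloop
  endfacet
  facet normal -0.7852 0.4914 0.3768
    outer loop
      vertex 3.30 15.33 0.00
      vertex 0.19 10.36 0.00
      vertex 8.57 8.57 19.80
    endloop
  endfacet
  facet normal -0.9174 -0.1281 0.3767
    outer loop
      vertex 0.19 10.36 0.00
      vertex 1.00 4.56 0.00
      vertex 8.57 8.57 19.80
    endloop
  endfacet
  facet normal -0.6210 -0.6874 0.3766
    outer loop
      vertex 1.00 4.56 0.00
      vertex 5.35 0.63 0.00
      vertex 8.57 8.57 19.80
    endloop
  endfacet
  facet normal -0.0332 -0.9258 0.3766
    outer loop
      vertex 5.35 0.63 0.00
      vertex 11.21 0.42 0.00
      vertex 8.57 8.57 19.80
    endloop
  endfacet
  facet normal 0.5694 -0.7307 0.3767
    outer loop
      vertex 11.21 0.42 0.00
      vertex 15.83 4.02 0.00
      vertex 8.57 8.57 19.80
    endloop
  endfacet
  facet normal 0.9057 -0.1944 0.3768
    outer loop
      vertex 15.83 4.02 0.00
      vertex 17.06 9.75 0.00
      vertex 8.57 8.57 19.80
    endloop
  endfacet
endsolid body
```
; perimeter-only toolpath
G21 ; units = mm
G90 ; absolute positioning
G28 ; home
; layer 1
G0 Z4.95
G0 X14.94 Y9.46
G1 X12.88 Y13.34
G1 X8.80 Y14.99
G1 X4.62 Y13.64
G1 X2.29 Y9.91
G1 X2.89 Y5.56
G1 X6.15 Y2.62
G1 X10.55 Y2.46
G1 X14.02 Y5.16
G1 X14.94 Y9.46
; layer 2
G0 Z9.90
G0 X12.81 Y9.16
G1 X11.44 Y11.75
G1 X8.73 Y12.85
G1 X5.94 Y11.95
G1 X4.38 Y9.46
G1 X4.79 Y6.56
G1 X6.96 Y4.60
G1 X9.89 Y4.50
G1 X12.20 Y6.29
G1 X12.81 Y9.16
; layer 3
G0 Z14.85
G0 X10.69 Y8.87
G1 X10.01 Y10.16
G1 X8.65 Y10.71
G1 X7.25 Y10.26
G1 X6.48 Y9.02
G1 X6.68 Y7.57
G1 X7.77 Y6.58
G1 X9.23 Y6.53
G1 X10.38 Y7.43
G1 X10.69 Y8.87
M2 ; end

The solid is a regular 9-sided pyramid, base circumscribed radius ≈ 8.57 mm, apex at z ≈ 19.8 mm. Slicing at Δz = 4.95 mm — 4 equal slices spanning the solid's height, so layer i sits at z = i·h/4 — gives 3 non-empty perimeters. Each is a 9-segment closed polygon; G0 lifts to the layer z and rapids to the start vertex, then G1 traces the edges. The cross-section shrinks linearly with z (the slice at the apex is degenerate and omitted).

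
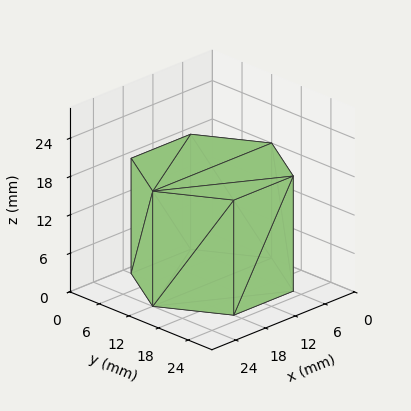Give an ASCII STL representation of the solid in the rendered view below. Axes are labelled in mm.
Reading the render: the shape is a regular 6-sided prism (a cylinder approximated with 6 flat sides), circumscribed radius ≈ 12 mm, height ≈ 18 mm (dimensions read to the nearest mm from the axis ticks). For the STL, each face is triangulated and given an outward normal.

solid part
  facet normal 0.0000 0.0000 -1.0000
    outer loop
      vertex 6.00 22.39 0.00
      vertex 18.00 22.39 0.00
      vertex 24.00 12.00 0.00
    endloop
  endfacet
  facet normal 0.0000 0.0000 -1.0000
    outer loop
      vertex 0.00 12.00 0.00
      vertex 6.00 22.39 0.00
      vertex 24.00 12.00 0.00
    endloop
  endfacet
  facet normal 0.0000 0.0000 -1.0000
    outer loop
      vertex 6.00 1.61 0.00
      vertex 0.00 12.00 0.00
      vertex 24.00 12.00 0.00
    endloop
  endfacet
  facet normal 0.0000 0.0000 -1.0000
    outer loop
      vertex 18.00 1.61 0.00
      vertex 6.00 1.61 0.00
      vertex 24.00 12.00 0.00
    endloop
  endfacet
  facet normal 0.0000 0.0000 1.0000
    outer loop
      vertex 24.00 12.00 18.00
      vertex 18.00 22.39 18.00
      vertex 6.00 22.39 18.00
    endloop
  endfacet
  facet normal 0.0000 0.0000 1.0000
    outer loop
      vertex 24.00 12.00 18.00
      vertex 6.00 22.39 18.00
      vertex 0.00 12.00 18.00
    endloop
  endfacet
  facet normal 0.0000 0.0000 1.0000
    outer loop
      vertex 24.00 12.00 18.00
      vertex 0.00 12.00 18.00
      vertex 6.00 1.61 18.00
    endloop
  endfacet
  facet normal 0.0000 0.0000 1.0000
    outer loop
      vertex 24.00 12.00 18.00
      vertex 6.00 1.61 18.00
      vertex 18.00 1.61 18.00
    endloop
  endfacet
  facet normal 0.8660 0.5001 0.0000
    outer loop
      vertex 24.00 12.00 0.00
      vertex 18.00 22.39 0.00
      vertex 18.00 22.39 18.00
    endloop
  endfacet
  facet normal 0.8660 0.5001 0.0000
    outer loop
      vertex 24.00 12.00 0.00
      vertex 18.00 22.39 18.00
      vertex 24.00 12.00 18.00
    endloop
  endfacet
  facet normal 0.0000 1.0000 0.0000
    outer loop
      vertex 18.00 22.39 0.00
      vertex 6.00 22.39 0.00
      vertex 6.00 22.39 18.00
    endloop
  endfacet
  facet normal 0.0000 1.0000 0.0000
    outer loop
      vertex 18.00 22.39 0.00
      vertex 6.00 22.39 18.00
      vertex 18.00 22.39 18.00
    endloop
  endfacet
  facet normal -0.8660 0.5001 0.0000
    outer loop
      vertex 6.00 22.39 0.00
      vertex 0.00 12.00 0.00
      vertex 0.00 12.00 18.00
    endloop
  endfacet
  facet normal -0.8660 0.5001 0.0000
    outer loop
      vertex 6.00 22.39 0.00
      vertex 0.00 12.00 18.00
      vertex 6.00 22.39 18.00
    endloop
  endfacet
  facet normal -0.8660 -0.5001 0.0000
    outer loop
      vertex 0.00 12.00 0.00
      vertex 6.00 1.61 0.00
      vertex 6.00 1.61 18.00
    endloop
  endfacet
  facet normal -0.8660 -0.5001 0.0000
    outer loop
      vertex 0.00 12.00 0.00
      vertex 6.00 1.61 18.00
      vertex 0.00 12.00 18.00
    endloop
  endfacet
  facet normal 0.0000 -1.0000 0.0000
    outer loop
      vertex 6.00 1.61 0.00
      vertex 18.00 1.61 0.00
      vertex 18.00 1.61 18.00
    endloop
  endfacet
  facet normal 0.0000 -1.0000 0.0000
    outer loop
      vertex 6.00 1.61 0.00
      vertex 18.00 1.61 18.00
      vertex 6.00 1.61 18.00
    endloop
  endfacet
  facet normal 0.8660 -0.5001 0.0000
    outer loop
      vertex 18.00 1.61 0.00
      vertex 24.00 12.00 0.00
      vertex 24.00 12.00 18.00
    endloop
  endfacet
  facet normal 0.8660 -0.5001 0.0000
    outer loop
      vertex 18.00 1.61 0.00
      vertex 24.00 12.00 18.00
      vertex 18.00 1.61 18.00
    endloop
  endfacet
endsolid part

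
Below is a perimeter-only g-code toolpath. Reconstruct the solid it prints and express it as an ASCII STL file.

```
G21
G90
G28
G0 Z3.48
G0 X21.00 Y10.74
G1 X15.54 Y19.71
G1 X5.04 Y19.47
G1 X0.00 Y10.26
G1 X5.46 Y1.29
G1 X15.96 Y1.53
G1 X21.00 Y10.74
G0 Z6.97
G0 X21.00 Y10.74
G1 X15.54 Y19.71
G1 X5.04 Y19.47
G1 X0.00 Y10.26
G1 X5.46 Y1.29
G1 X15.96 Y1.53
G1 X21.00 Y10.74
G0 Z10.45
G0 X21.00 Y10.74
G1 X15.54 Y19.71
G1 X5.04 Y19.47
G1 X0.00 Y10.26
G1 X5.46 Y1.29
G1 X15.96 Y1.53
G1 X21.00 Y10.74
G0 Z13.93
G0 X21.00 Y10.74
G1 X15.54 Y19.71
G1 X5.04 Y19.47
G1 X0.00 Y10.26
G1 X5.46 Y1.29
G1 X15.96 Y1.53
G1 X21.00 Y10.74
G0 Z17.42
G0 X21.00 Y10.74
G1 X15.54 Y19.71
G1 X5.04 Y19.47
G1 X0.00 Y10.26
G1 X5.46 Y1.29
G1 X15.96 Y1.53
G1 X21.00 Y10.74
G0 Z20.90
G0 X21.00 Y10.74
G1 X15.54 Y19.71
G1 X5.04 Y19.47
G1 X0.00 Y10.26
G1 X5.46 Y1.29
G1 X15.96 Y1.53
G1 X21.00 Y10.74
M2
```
solid part
  facet normal 0.0000 0.0000 -1.0000
    outer loop
      vertex 5.04 19.47 0.00
      vertex 15.54 19.71 0.00
      vertex 21.00 10.74 0.00
    endloop
  endfacet
  facet normal 0.0000 0.0000 -1.0000
    outer loop
      vertex 0.00 10.26 0.00
      vertex 5.04 19.47 0.00
      vertex 21.00 10.74 0.00
    endloop
  endfacet
  facet normal 0.0000 0.0000 -1.0000
    outer loop
      vertex 5.46 1.29 0.00
      vertex 0.00 10.26 0.00
      vertex 21.00 10.74 0.00
    endloop
  endfacet
  facet normal 0.0000 0.0000 -1.0000
    outer loop
      vertex 15.96 1.53 0.00
      vertex 5.46 1.29 0.00
      vertex 21.00 10.74 0.00
    endloop
  endfacet
  facet normal 0.0000 0.0000 1.0000
    outer loop
      vertex 21.00 10.74 20.90
      vertex 15.54 19.71 20.90
      vertex 5.04 19.47 20.90
    endloop
  endfacet
  facet normal 0.0000 0.0000 1.0000
    outer loop
      vertex 21.00 10.74 20.90
      vertex 5.04 19.47 20.90
      vertex 0.00 10.26 20.90
    endloop
  endfacet
  facet normal 0.0000 0.0000 1.0000
    outer loop
      vertex 21.00 10.74 20.90
      vertex 0.00 10.26 20.90
      vertex 5.46 1.29 20.90
    endloop
  endfacet
  facet normal 0.0000 0.0000 1.0000
    outer loop
      vertex 21.00 10.74 20.90
      vertex 5.46 1.29 20.90
      vertex 15.96 1.53 20.90
    endloop
  endfacet
  facet normal 0.8542 0.5199 0.0000
    outer loop
      vertex 21.00 10.74 0.00
      vertex 15.54 19.71 0.00
      vertex 15.54 19.71 20.90
    endloop
  endfacet
  facet normal 0.8542 0.5199 0.0000
    outer loop
      vertex 21.00 10.74 0.00
      vertex 15.54 19.71 20.90
      vertex 21.00 10.74 20.90
    endloop
  endfacet
  facet normal -0.0229 0.9997 0.0000
    outer loop
      vertex 15.54 19.71 0.00
      vertex 5.04 19.47 0.00
      vertex 5.04 19.47 20.90
    endloop
  endfacet
  facet normal -0.0229 0.9997 0.0000
    outer loop
      vertex 15.54 19.71 0.00
      vertex 5.04 19.47 20.90
      vertex 15.54 19.71 20.90
    endloop
  endfacet
  facet normal -0.8772 0.4801 0.0000
    outer loop
      vertex 5.04 19.47 0.00
      vertex 0.00 10.26 0.00
      vertex 0.00 10.26 20.90
    endloop
  endfacet
  facet normal -0.8772 0.4801 0.0000
    outer loop
      vertex 5.04 19.47 0.00
      vertex 0.00 10.26 20.90
      vertex 5.04 19.47 20.90
    endloop
  endfacet
  facet normal -0.8542 -0.5199 0.0000
    outer loop
      vertex 0.00 10.26 0.00
      vertex 5.46 1.29 0.00
      vertex 5.46 1.29 20.90
    endloop
  endfacet
  facet normal -0.8542 -0.5199 0.0000
    outer loop
      vertex 0.00 10.26 0.00
      vertex 5.46 1.29 20.90
      vertex 0.00 10.26 20.90
    endloop
  endfacet
  facet normal 0.0229 -0.9997 0.0000
    outer loop
      vertex 5.46 1.29 0.00
      vertex 15.96 1.53 0.00
      vertex 15.96 1.53 20.90
    endloop
  endfacet
  facet normal 0.0229 -0.9997 0.0000
    outer loop
      vertex 5.46 1.29 0.00
      vertex 15.96 1.53 20.90
      vertex 5.46 1.29 20.90
    endloop
  endfacet
  facet normal 0.8772 -0.4801 0.0000
    outer loop
      vertex 15.96 1.53 0.00
      vertex 21.00 10.74 0.00
      vertex 21.00 10.74 20.90
    endloop
  endfacet
  facet normal 0.8772 -0.4801 0.0000
    outer loop
      vertex 15.96 1.53 0.00
      vertex 21.00 10.74 20.90
      vertex 15.96 1.53 20.90
    endloop
  endfacet
endsolid part

The G0 Z moves step by Δz≈3.48 mm. Every layer's G1 loop is the same polygon, so the solid is a straight extrusion of it from z=0 to z≈20.9. Closing with flat bottom and top caps and triangulating gives 20 facets — a regular 6-sided prism (a cylinder approximated with 6 flat sides), circumscribed radius ≈ 10.5 mm, height ≈ 20.9 mm.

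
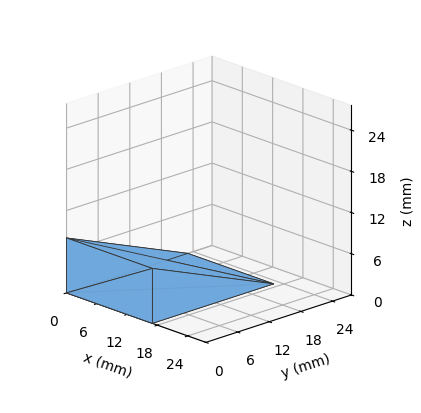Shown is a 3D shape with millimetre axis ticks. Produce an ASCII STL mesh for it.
Reading the render: the shape is a wedge (ramp): 17 × 23 mm base, rising to 8 mm along the y=0 edge and sloping linearly to z=0 at y=23 (dimensions read to the nearest mm from the axis ticks). For the STL, each face is triangulated and given an outward normal.

solid part
  facet normal 0.0000 0.0000 -1.0000
    outer loop
      vertex 17.000 23.000 0.000
      vertex 17.000 0.000 0.000
      vertex 0.000 0.000 0.000
    endloop
  endfacet
  facet normal 0.0000 0.0000 -1.0000
    outer loop
      vertex 0.000 23.000 0.000
      vertex 17.000 23.000 0.000
      vertex 0.000 0.000 0.000
    endloop
  endfacet
  facet normal 0.0000 -1.0000 0.0000
    outer loop
      vertex 0.000 0.000 0.000
      vertex 17.000 0.000 0.000
      vertex 17.000 0.000 8.000
    endloop
  endfacet
  facet normal 0.0000 -1.0000 0.0000
    outer loop
      vertex 0.000 0.000 0.000
      vertex 17.000 0.000 8.000
      vertex 0.000 0.000 8.000
    endloop
  endfacet
  facet normal 0.0000 0.3285 0.9445
    outer loop
      vertex 0.000 0.000 8.000
      vertex 17.000 0.000 8.000
      vertex 17.000 23.000 0.000
    endloop
  endfacet
  facet normal 0.0000 0.3285 0.9445
    outer loop
      vertex 0.000 0.000 8.000
      vertex 17.000 23.000 0.000
      vertex 0.000 23.000 0.000
    endloop
  endfacet
  facet normal -1.0000 0.0000 0.0000
    outer loop
      vertex 0.000 0.000 8.000
      vertex 0.000 23.000 0.000
      vertex 0.000 0.000 0.000
    endloop
  endfacet
  facet normal 1.0000 0.0000 0.0000
    outer loop
      vertex 17.000 0.000 0.000
      vertex 17.000 23.000 0.000
      vertex 17.000 0.000 8.000
    endloop
  endfacet
endsolid part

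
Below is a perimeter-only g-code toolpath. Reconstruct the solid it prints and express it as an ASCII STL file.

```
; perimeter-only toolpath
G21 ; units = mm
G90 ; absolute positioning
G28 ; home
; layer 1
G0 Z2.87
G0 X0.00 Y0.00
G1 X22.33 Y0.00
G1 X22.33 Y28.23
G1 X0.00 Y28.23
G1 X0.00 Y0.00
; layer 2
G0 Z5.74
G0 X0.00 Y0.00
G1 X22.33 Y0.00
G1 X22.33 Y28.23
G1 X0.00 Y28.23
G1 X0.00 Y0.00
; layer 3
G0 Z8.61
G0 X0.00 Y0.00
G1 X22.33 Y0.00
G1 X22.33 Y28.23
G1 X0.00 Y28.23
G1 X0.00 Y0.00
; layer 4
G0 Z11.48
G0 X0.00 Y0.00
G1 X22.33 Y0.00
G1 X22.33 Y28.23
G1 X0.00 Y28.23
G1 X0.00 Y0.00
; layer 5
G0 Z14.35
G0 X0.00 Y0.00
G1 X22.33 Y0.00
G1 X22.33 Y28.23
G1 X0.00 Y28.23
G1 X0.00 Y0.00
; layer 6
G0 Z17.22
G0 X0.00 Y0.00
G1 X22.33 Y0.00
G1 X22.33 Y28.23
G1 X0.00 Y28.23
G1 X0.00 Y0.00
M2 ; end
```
solid part
  facet normal 0.0000 0.0000 -1.0000
    outer loop
      vertex 22.33 28.23 0.00
      vertex 22.33 0.00 0.00
      vertex 0.00 0.00 0.00
    endloop
  endfacet
  facet normal 0.0000 0.0000 -1.0000
    outer loop
      vertex 0.00 28.23 0.00
      vertex 22.33 28.23 0.00
      vertex 0.00 0.00 0.00
    endloop
  endfacet
  facet normal 0.0000 0.0000 1.0000
    outer loop
      vertex 0.00 0.00 17.22
      vertex 22.33 0.00 17.22
      vertex 22.33 28.23 17.22
    endloop
  endfacet
  facet normal 0.0000 0.0000 1.0000
    outer loop
      vertex 0.00 0.00 17.22
      vertex 22.33 28.23 17.22
      vertex 0.00 28.23 17.22
    endloop
  endfacet
  facet normal 0.0000 -1.0000 0.0000
    outer loop
      vertex 0.00 0.00 0.00
      vertex 22.33 0.00 0.00
      vertex 22.33 0.00 17.22
    endloop
  endfacet
  facet normal 0.0000 -1.0000 0.0000
    outer loop
      vertex 0.00 0.00 0.00
      vertex 22.33 0.00 17.22
      vertex 0.00 0.00 17.22
    endloop
  endfacet
  facet normal 0.0000 1.0000 0.0000
    outer loop
      vertex 22.33 28.23 17.22
      vertex 22.33 28.23 0.00
      vertex 0.00 28.23 0.00
    endloop
  endfacet
  facet normal 0.0000 1.0000 0.0000
    outer loop
      vertex 0.00 28.23 17.22
      vertex 22.33 28.23 17.22
      vertex 0.00 28.23 0.00
    endloop
  endfacet
  facet normal -1.0000 0.0000 0.0000
    outer loop
      vertex 0.00 28.23 17.22
      vertex 0.00 28.23 0.00
      vertex 0.00 0.00 0.00
    endloop
  endfacet
  facet normal -1.0000 0.0000 0.0000
    outer loop
      vertex 0.00 0.00 17.22
      vertex 0.00 28.23 17.22
      vertex 0.00 0.00 0.00
    endloop
  endfacet
  facet normal 1.0000 0.0000 0.0000
    outer loop
      vertex 22.33 0.00 0.00
      vertex 22.33 28.23 0.00
      vertex 22.33 28.23 17.22
    endloop
  endfacet
  facet normal 1.0000 0.0000 0.0000
    outer loop
      vertex 22.33 0.00 0.00
      vertex 22.33 28.23 17.22
      vertex 22.33 0.00 17.22
    endloop
  endfacet
endsolid part

The G0 Z moves step by Δz≈2.87 mm. Every layer's G1 loop is the same polygon, so the solid is a straight extrusion of it from z=0 to z≈17.2. Closing with flat bottom and top caps and triangulating gives 12 facets — a rectangular box, roughly 22.3 × 28.2 mm footprint and 17.2 mm tall.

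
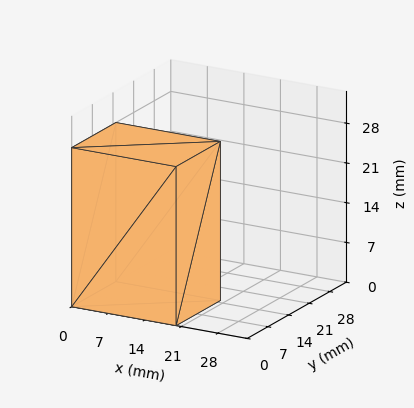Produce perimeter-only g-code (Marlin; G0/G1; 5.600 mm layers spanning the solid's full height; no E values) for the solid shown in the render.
Reading the render: the shape is a rectangular box, roughly 20 × 15 mm footprint and 28 mm tall (dimensions read to the nearest mm from the axis ticks). For the g-code, the solid's height is divided into equal slices at the stated Δz and each level perimeter traced with G1 moves after a G0 lift.

; perimeter-only toolpath
G21 ; units = mm
G90 ; absolute positioning
G28 ; home
; layer 1
G0 Z5.600
G0 X0.000 Y0.000
G1 X20.000 Y0.000
G1 X20.000 Y15.000
G1 X0.000 Y15.000
G1 X0.000 Y0.000
; layer 2
G0 Z11.200
G0 X0.000 Y0.000
G1 X20.000 Y0.000
G1 X20.000 Y15.000
G1 X0.000 Y15.000
G1 X0.000 Y0.000
; layer 3
G0 Z16.800
G0 X0.000 Y0.000
G1 X20.000 Y0.000
G1 X20.000 Y15.000
G1 X0.000 Y15.000
G1 X0.000 Y0.000
; layer 4
G0 Z22.400
G0 X0.000 Y0.000
G1 X20.000 Y0.000
G1 X20.000 Y15.000
G1 X0.000 Y15.000
G1 X0.000 Y0.000
; layer 5
G0 Z28.000
G0 X0.000 Y0.000
G1 X20.000 Y0.000
G1 X20.000 Y15.000
G1 X0.000 Y15.000
G1 X0.000 Y0.000
M2 ; end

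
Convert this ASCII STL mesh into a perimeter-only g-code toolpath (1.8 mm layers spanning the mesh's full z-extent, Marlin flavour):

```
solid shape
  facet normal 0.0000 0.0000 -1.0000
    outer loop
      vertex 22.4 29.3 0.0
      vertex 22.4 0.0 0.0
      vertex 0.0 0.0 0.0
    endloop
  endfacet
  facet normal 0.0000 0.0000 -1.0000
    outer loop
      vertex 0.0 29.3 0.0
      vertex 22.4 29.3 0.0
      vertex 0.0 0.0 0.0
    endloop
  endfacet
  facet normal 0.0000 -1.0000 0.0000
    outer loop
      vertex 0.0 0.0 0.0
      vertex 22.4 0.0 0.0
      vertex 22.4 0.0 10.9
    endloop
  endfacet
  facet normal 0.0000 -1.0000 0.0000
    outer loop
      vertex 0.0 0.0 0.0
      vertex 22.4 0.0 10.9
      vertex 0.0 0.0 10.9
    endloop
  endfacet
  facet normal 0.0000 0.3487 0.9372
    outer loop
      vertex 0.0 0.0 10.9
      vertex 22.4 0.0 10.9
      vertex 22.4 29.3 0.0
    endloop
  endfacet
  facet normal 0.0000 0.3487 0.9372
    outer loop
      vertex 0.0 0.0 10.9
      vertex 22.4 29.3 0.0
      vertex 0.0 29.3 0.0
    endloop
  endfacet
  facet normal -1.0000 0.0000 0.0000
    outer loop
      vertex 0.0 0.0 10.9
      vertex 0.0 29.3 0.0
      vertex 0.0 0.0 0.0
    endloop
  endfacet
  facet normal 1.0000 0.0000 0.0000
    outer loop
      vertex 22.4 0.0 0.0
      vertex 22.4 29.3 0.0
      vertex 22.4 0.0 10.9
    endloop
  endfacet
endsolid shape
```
; perimeter-only toolpath
G21 ; units = mm
G90 ; absolute positioning
G28 ; home
; layer 1
G0 Z1.8
G0 X0.0 Y0.0
G1 X22.4 Y0.0
G1 X22.4 Y24.4
G1 X0.0 Y24.4
G1 X0.0 Y0.0
; layer 2
G0 Z3.6
G0 X0.0 Y0.0
G1 X22.4 Y0.0
G1 X22.4 Y19.5
G1 X0.0 Y19.5
G1 X0.0 Y0.0
; layer 3
G0 Z5.5
G0 X0.0 Y0.0
G1 X22.4 Y0.0
G1 X22.4 Y14.7
G1 X0.0 Y14.7
G1 X0.0 Y0.0
; layer 4
G0 Z7.3
G0 X0.0 Y0.0
G1 X22.4 Y0.0
G1 X22.4 Y9.8
G1 X0.0 Y9.8
G1 X0.0 Y0.0
; layer 5
G0 Z9.1
G0 X0.0 Y0.0
G1 X22.4 Y0.0
G1 X22.4 Y4.9
G1 X0.0 Y4.9
G1 X0.0 Y0.0
M2 ; end

The solid is a wedge (ramp): 22.4 × 29.3 mm base, rising to 10.9 mm along the y=0 edge and sloping linearly to z=0 at y=29.3. Slicing at Δz = 1.8 mm — 6 equal slices spanning the solid's height, so layer i sits at z = i·h/6 — gives 5 non-empty perimeters. Each is a 4-segment closed polygon; G0 lifts to the layer z and rapids to the start vertex, then G1 traces the edges. The cross-section shrinks linearly with z (the slice at the apex is degenerate and omitted).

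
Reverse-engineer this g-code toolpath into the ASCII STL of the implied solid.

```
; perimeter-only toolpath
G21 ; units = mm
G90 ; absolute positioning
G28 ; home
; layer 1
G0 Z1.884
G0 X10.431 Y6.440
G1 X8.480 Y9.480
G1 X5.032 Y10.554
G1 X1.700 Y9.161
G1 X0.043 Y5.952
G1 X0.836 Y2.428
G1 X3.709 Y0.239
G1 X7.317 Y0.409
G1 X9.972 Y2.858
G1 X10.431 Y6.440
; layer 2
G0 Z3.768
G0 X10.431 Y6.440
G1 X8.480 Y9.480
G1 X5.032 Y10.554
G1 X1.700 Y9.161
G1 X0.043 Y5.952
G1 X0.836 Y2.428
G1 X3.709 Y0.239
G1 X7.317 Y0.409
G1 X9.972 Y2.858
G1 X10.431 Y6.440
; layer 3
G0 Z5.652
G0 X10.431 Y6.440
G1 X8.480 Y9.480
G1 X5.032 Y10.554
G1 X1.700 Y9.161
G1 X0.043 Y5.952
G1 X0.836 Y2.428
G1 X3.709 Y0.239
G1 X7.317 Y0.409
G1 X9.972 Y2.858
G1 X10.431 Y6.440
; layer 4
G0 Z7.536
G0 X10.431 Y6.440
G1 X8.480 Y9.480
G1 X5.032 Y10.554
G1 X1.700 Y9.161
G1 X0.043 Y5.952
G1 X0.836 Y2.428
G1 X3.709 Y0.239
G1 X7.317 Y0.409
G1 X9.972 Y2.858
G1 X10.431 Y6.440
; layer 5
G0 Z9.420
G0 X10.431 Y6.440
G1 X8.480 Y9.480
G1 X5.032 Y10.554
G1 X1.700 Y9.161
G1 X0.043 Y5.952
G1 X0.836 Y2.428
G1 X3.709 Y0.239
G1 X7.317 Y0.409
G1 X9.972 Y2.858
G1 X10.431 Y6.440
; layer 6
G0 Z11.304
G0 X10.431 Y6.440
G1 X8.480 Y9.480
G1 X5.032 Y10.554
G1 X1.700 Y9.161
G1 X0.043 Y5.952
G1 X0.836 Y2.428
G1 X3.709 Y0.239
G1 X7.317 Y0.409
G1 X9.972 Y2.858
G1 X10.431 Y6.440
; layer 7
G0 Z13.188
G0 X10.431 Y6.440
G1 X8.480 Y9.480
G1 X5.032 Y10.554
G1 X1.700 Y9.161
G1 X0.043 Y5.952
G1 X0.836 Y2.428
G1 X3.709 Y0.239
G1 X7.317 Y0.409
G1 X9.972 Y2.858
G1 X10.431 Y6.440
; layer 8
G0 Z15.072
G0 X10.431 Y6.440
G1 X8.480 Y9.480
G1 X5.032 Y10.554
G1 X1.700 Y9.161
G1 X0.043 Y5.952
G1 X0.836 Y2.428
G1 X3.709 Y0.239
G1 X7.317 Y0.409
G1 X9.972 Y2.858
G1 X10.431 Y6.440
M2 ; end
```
solid part
  facet normal 0.0000 0.0000 -1.0000
    outer loop
      vertex 5.032 10.554 0.000
      vertex 8.480 9.480 0.000
      vertex 10.431 6.440 0.000
    endloop
  endfacet
  facet normal 0.0000 0.0000 -1.0000
    outer loop
      vertex 1.700 9.161 0.000
      vertex 5.032 10.554 0.000
      vertex 10.431 6.440 0.000
    endloop
  endfacet
  facet normal 0.0000 0.0000 -1.0000
    outer loop
      vertex 0.043 5.952 0.000
      vertex 1.700 9.161 0.000
      vertex 10.431 6.440 0.000
    endloop
  endfacet
  facet normal 0.0000 0.0000 -1.0000
    outer loop
      vertex 0.836 2.428 0.000
      vertex 0.043 5.952 0.000
      vertex 10.431 6.440 0.000
    endloop
  endfacet
  facet normal 0.0000 0.0000 -1.0000
    outer loop
      vertex 3.709 0.239 0.000
      vertex 0.836 2.428 0.000
      vertex 10.431 6.440 0.000
    endloop
  endfacet
  facet normal 0.0000 0.0000 -1.0000
    outer loop
      vertex 7.317 0.409 0.000
      vertex 3.709 0.239 0.000
      vertex 10.431 6.440 0.000
    endloop
  endfacet
  facet normal 0.0000 0.0000 -1.0000
    outer loop
      vertex 9.972 2.858 0.000
      vertex 7.317 0.409 0.000
      vertex 10.431 6.440 0.000
    endloop
  endfacet
  facet normal 0.0000 0.0000 1.0000
    outer loop
      vertex 10.431 6.440 15.072
      vertex 8.480 9.480 15.072
      vertex 5.032 10.554 15.072
    endloop
  endfacet
  facet normal 0.0000 0.0000 1.0000
    outer loop
      vertex 10.431 6.440 15.072
      vertex 5.032 10.554 15.072
      vertex 1.700 9.161 15.072
    endloop
  endfacet
  facet normal 0.0000 0.0000 1.0000
    outer loop
      vertex 10.431 6.440 15.072
      vertex 1.700 9.161 15.072
      vertex 0.043 5.952 15.072
    endloop
  endfacet
  facet normal 0.0000 0.0000 1.0000
    outer loop
      vertex 10.431 6.440 15.072
      vertex 0.043 5.952 15.072
      vertex 0.836 2.428 15.072
    endloop
  endfacet
  facet normal 0.0000 0.0000 1.0000
    outer loop
      vertex 10.431 6.440 15.072
      vertex 0.836 2.428 15.072
      vertex 3.709 0.239 15.072
    endloop
  endfacet
  facet normal 0.0000 0.0000 1.0000
    outer loop
      vertex 10.431 6.440 15.072
      vertex 3.709 0.239 15.072
      vertex 7.317 0.409 15.072
    endloop
  endfacet
  facet normal 0.0000 0.0000 1.0000
    outer loop
      vertex 10.431 6.440 15.072
      vertex 7.317 0.409 15.072
      vertex 9.972 2.858 15.072
    endloop
  endfacet
  facet normal 0.8416 0.5401 0.0000
    outer loop
      vertex 10.431 6.440 0.000
      vertex 8.480 9.480 0.000
      vertex 8.480 9.480 15.072
    endloop
  endfacet
  facet normal 0.8416 0.5401 0.0000
    outer loop
      vertex 10.431 6.440 0.000
      vertex 8.480 9.480 15.072
      vertex 10.431 6.440 15.072
    endloop
  endfacet
  facet normal 0.2974 0.9548 0.0000
    outer loop
      vertex 8.480 9.480 0.000
      vertex 5.032 10.554 0.000
      vertex 5.032 10.554 15.072
    endloop
  endfacet
  facet normal 0.2974 0.9548 0.0000
    outer loop
      vertex 8.480 9.480 0.000
      vertex 5.032 10.554 15.072
      vertex 8.480 9.480 15.072
    endloop
  endfacet
  facet normal -0.3857 0.9226 0.0000
    outer loop
      vertex 5.032 10.554 0.000
      vertex 1.700 9.161 0.000
      vertex 1.700 9.161 15.072
    endloop
  endfacet
  facet normal -0.3857 0.9226 0.0000
    outer loop
      vertex 5.032 10.554 0.000
      vertex 1.700 9.161 15.072
      vertex 5.032 10.554 15.072
    endloop
  endfacet
  facet normal -0.8885 0.4588 0.0000
    outer loop
      vertex 1.700 9.161 0.000
      vertex 0.043 5.952 0.000
      vertex 0.043 5.952 15.072
    endloop
  endfacet
  facet normal -0.8885 0.4588 0.0000
    outer loop
      vertex 1.700 9.161 0.000
      vertex 0.043 5.952 15.072
      vertex 1.700 9.161 15.072
    endloop
  endfacet
  facet normal -0.9756 -0.2195 0.0000
    outer loop
      vertex 0.043 5.952 0.000
      vertex 0.836 2.428 0.000
      vertex 0.836 2.428 15.072
    endloop
  endfacet
  facet normal -0.9756 -0.2195 0.0000
    outer loop
      vertex 0.043 5.952 0.000
      vertex 0.836 2.428 15.072
      vertex 0.043 5.952 15.072
    endloop
  endfacet
  facet normal -0.6061 -0.7954 0.0000
    outer loop
      vertex 0.836 2.428 0.000
      vertex 3.709 0.239 0.000
      vertex 3.709 0.239 15.072
    endloop
  endfacet
  facet normal -0.6061 -0.7954 0.0000
    outer loop
      vertex 0.836 2.428 0.000
      vertex 3.709 0.239 15.072
      vertex 0.836 2.428 15.072
    endloop
  endfacet
  facet normal 0.0471 -0.9989 0.0000
    outer loop
      vertex 3.709 0.239 0.000
      vertex 7.317 0.409 0.000
      vertex 7.317 0.409 15.072
    endloop
  endfacet
  facet normal 0.0471 -0.9989 0.0000
    outer loop
      vertex 3.709 0.239 0.000
      vertex 7.317 0.409 15.072
      vertex 3.709 0.239 15.072
    endloop
  endfacet
  facet normal 0.6780 -0.7350 0.0000
    outer loop
      vertex 7.317 0.409 0.000
      vertex 9.972 2.858 0.000
      vertex 9.972 2.858 15.072
    endloop
  endfacet
  facet normal 0.6780 -0.7350 0.0000
    outer loop
      vertex 7.317 0.409 0.000
      vertex 9.972 2.858 15.072
      vertex 7.317 0.409 15.072
    endloop
  endfacet
  facet normal 0.9919 -0.1271 0.0000
    outer loop
      vertex 9.972 2.858 0.000
      vertex 10.431 6.440 0.000
      vertex 10.431 6.440 15.072
    endloop
  endfacet
  facet normal 0.9919 -0.1271 0.0000
    outer loop
      vertex 9.972 2.858 0.000
      vertex 10.431 6.440 15.072
      vertex 9.972 2.858 15.072
    endloop
  endfacet
endsolid part

The G0 Z moves step by Δz≈1.884 mm. Every layer's G1 loop is the same polygon, so the solid is a straight extrusion of it from z=0 to z≈15.1. Closing with flat bottom and top caps and triangulating gives 32 facets — a regular 9-sided prism (a cylinder approximated with 9 flat sides), circumscribed radius ≈ 5.28 mm, height ≈ 15.1 mm.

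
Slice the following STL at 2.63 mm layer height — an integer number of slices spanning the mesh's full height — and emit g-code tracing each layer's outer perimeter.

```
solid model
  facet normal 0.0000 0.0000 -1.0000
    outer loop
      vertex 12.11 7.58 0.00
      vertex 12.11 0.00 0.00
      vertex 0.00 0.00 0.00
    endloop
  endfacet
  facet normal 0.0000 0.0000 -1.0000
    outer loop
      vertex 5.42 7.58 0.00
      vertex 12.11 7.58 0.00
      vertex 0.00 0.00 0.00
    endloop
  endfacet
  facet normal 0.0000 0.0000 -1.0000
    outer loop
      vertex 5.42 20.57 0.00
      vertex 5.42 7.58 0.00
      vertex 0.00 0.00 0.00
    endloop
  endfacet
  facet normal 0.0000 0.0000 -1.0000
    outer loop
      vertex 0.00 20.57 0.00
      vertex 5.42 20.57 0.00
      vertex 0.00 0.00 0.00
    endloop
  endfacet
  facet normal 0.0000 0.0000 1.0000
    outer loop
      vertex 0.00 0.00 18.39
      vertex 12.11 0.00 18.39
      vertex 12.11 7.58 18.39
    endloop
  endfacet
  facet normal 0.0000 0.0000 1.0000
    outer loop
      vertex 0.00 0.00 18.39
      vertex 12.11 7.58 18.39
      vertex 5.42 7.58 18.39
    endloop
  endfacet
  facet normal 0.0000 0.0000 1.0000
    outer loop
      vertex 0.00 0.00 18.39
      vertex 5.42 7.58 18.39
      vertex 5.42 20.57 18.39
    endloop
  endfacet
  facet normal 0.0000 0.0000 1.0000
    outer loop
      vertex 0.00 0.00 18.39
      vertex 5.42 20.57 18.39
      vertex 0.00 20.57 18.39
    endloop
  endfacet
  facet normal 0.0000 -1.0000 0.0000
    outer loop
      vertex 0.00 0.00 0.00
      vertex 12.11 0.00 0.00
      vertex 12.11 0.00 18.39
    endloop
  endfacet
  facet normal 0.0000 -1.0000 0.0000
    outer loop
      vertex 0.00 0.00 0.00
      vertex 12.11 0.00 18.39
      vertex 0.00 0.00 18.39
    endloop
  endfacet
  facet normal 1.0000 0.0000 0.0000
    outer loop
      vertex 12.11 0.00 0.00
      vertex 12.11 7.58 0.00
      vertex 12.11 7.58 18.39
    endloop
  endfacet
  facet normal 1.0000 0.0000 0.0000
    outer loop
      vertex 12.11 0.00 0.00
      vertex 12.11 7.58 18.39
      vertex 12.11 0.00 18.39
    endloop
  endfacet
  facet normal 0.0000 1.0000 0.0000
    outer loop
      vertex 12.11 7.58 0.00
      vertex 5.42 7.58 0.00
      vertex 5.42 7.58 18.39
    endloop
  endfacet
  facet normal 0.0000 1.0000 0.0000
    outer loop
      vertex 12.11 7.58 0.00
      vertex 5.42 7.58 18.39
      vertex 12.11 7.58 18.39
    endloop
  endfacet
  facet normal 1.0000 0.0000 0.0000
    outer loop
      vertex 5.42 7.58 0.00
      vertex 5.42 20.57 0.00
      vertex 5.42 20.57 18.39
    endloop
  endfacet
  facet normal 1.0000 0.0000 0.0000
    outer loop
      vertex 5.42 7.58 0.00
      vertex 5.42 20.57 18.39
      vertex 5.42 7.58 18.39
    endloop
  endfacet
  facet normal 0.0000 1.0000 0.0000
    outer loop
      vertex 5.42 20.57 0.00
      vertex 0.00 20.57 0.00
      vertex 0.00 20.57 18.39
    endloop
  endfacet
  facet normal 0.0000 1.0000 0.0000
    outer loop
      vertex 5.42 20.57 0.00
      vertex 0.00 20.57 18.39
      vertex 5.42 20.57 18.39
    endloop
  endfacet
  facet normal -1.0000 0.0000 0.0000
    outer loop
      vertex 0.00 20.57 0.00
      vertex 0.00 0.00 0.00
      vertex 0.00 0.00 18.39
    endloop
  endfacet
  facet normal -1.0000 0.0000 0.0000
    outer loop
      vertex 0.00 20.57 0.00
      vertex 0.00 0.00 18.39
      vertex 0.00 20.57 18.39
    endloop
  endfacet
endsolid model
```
; perimeter-only toolpath
G21 ; units = mm
G90 ; absolute positioning
G28 ; home
; layer 1
G0 Z2.63
G0 X0.00 Y0.00
G1 X12.11 Y0.00
G1 X12.11 Y7.58
G1 X5.42 Y7.58
G1 X5.42 Y20.57
G1 X0.00 Y20.57
G1 X0.00 Y0.00
; layer 2
G0 Z5.25
G0 X0.00 Y0.00
G1 X12.11 Y0.00
G1 X12.11 Y7.58
G1 X5.42 Y7.58
G1 X5.42 Y20.57
G1 X0.00 Y20.57
G1 X0.00 Y0.00
; layer 3
G0 Z7.88
G0 X0.00 Y0.00
G1 X12.11 Y0.00
G1 X12.11 Y7.58
G1 X5.42 Y7.58
G1 X5.42 Y20.57
G1 X0.00 Y20.57
G1 X0.00 Y0.00
; layer 4
G0 Z10.51
G0 X0.00 Y0.00
G1 X12.11 Y0.00
G1 X12.11 Y7.58
G1 X5.42 Y7.58
G1 X5.42 Y20.57
G1 X0.00 Y20.57
G1 X0.00 Y0.00
; layer 5
G0 Z13.14
G0 X0.00 Y0.00
G1 X12.11 Y0.00
G1 X12.11 Y7.58
G1 X5.42 Y7.58
G1 X5.42 Y20.57
G1 X0.00 Y20.57
G1 X0.00 Y0.00
; layer 6
G0 Z15.76
G0 X0.00 Y0.00
G1 X12.11 Y0.00
G1 X12.11 Y7.58
G1 X5.42 Y7.58
G1 X5.42 Y20.57
G1 X0.00 Y20.57
G1 X0.00 Y0.00
; layer 7
G0 Z18.39
G0 X0.00 Y0.00
G1 X12.11 Y0.00
G1 X12.11 Y7.58
G1 X5.42 Y7.58
G1 X5.42 Y20.57
G1 X0.00 Y20.57
G1 X0.00 Y0.00
M2 ; end

The solid is an L-shaped prism: outer 12.1 × 20.6 mm, arm thicknesses ≈ 7.58 mm (horizontal) and 5.42 mm (vertical), extruded 18.4 mm in z. Slicing at Δz = 2.63 mm — 7 equal slices spanning the solid's height, so layer i sits at z = i·h/7 — gives 7 non-empty perimeters. Each is a 6-segment closed polygon; G0 lifts to the layer z and rapids to the start vertex, then G1 traces the edges.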